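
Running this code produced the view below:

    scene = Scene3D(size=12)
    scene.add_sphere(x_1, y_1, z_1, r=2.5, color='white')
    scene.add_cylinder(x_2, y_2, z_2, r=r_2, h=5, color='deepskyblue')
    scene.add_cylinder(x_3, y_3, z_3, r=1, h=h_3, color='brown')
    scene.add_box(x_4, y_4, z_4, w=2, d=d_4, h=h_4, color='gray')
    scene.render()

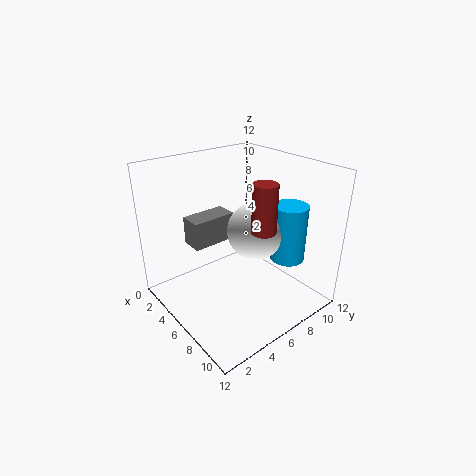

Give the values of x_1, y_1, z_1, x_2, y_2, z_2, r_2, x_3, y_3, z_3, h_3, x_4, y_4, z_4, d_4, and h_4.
x_1 = 6, y_1 = 8, z_1 = 6, x_2 = 8, y_2 = 10, z_2 = 3.5, r_2 = 1.5, x_3 = 8, y_3 = 7, z_3 = 7, h_3 = 4, x_4 = 1.5, y_4 = 3.5, z_4 = 4.5, d_4 = 4, h_4 = 2.5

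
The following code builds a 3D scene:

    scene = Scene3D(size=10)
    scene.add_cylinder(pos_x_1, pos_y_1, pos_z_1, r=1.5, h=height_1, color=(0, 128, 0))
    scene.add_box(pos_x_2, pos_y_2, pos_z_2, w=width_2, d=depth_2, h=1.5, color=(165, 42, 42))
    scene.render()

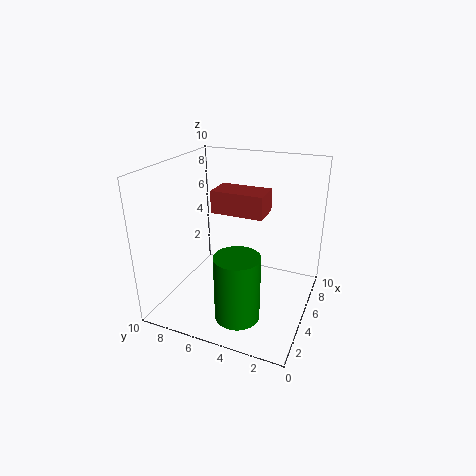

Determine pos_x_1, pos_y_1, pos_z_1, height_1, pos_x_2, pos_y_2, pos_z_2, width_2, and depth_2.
pos_x_1 = 2.5, pos_y_1 = 4, pos_z_1 = 0.5, height_1 = 4.5, pos_x_2 = 4, pos_y_2 = 3, pos_z_2 = 7, width_2 = 2, depth_2 = 3.5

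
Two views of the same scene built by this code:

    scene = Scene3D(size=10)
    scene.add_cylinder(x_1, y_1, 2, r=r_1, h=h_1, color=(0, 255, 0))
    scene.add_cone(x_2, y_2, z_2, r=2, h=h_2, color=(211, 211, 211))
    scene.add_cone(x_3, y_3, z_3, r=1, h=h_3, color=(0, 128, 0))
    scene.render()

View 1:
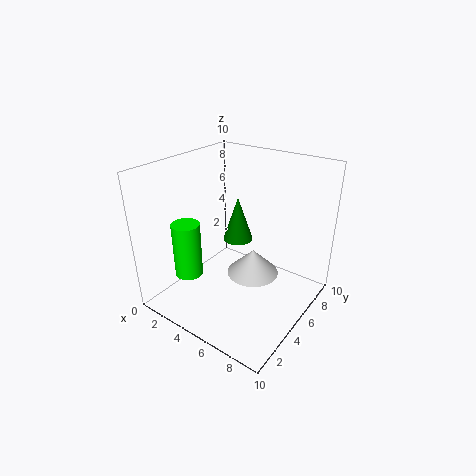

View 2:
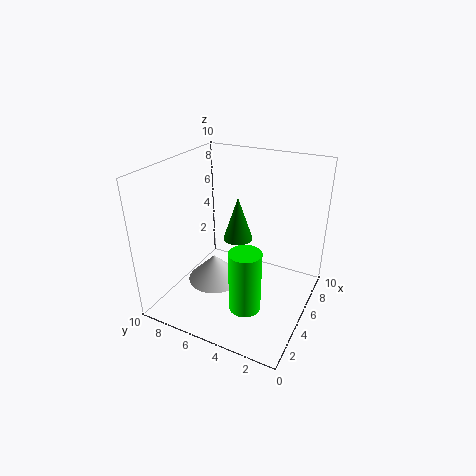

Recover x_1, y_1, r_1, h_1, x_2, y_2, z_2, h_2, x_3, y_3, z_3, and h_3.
x_1 = 2, y_1 = 3, r_1 = 1, h_1 = 4, x_2 = 5, y_2 = 7, z_2 = 1, h_2 = 2, x_3 = 5, y_3 = 5, z_3 = 5, h_3 = 3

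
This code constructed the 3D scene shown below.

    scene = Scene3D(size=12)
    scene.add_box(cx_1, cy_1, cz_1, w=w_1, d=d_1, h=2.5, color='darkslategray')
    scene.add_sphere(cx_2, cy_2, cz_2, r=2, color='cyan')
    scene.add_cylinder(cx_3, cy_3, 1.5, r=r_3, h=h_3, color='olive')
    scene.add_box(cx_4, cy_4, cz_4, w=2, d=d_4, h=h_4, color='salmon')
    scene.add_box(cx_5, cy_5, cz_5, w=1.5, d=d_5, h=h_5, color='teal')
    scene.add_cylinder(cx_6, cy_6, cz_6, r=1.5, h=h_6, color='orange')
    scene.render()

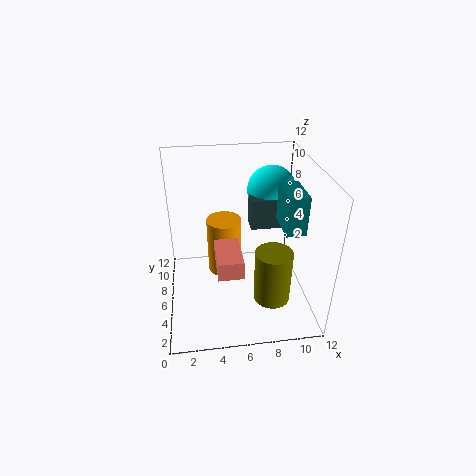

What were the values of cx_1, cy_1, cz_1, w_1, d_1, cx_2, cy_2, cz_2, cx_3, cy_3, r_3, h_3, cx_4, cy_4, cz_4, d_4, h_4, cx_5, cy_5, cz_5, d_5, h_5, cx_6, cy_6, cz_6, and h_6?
cx_1 = 7; cy_1 = 5.5; cz_1 = 7; w_1 = 2.5; d_1 = 1.5; cx_2 = 9; cy_2 = 7.5; cz_2 = 9.5; cx_3 = 8.5; cy_3 = 3.5; r_3 = 1.5; h_3 = 4.5; cx_4 = 4; cy_4 = 2.5; cz_4 = 4.5; d_4 = 3.5; h_4 = 1.5; cx_5 = 9; cy_5 = 2.5; cz_5 = 8; d_5 = 3; h_5 = 3; cx_6 = 5; cy_6 = 7.5; cz_6 = 2; h_6 = 5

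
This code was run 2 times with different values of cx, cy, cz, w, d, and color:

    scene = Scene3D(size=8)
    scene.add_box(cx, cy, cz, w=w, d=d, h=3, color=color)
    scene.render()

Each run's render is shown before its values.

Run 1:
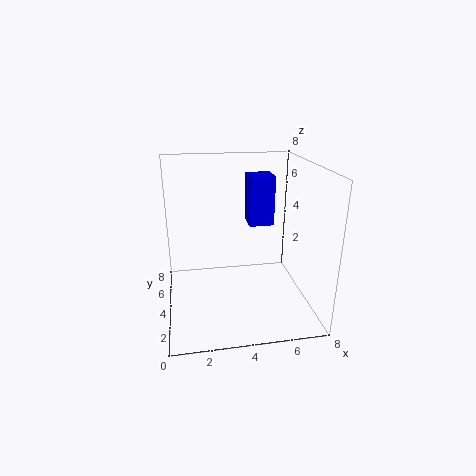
cx = 5, cy = 5.5, cz = 4, w = 1.5, d = 1.5, color = 'blue'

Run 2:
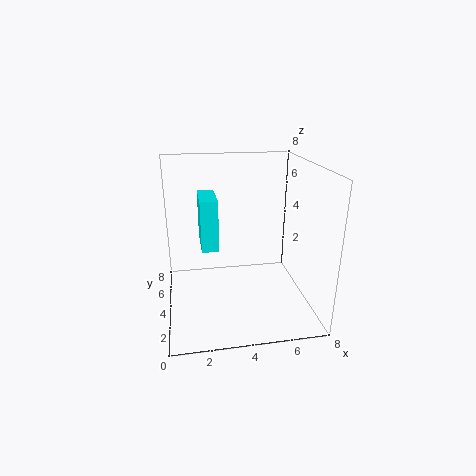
cx = 2, cy = 4.5, cz = 3, w = 1, d = 2.5, color = 'cyan'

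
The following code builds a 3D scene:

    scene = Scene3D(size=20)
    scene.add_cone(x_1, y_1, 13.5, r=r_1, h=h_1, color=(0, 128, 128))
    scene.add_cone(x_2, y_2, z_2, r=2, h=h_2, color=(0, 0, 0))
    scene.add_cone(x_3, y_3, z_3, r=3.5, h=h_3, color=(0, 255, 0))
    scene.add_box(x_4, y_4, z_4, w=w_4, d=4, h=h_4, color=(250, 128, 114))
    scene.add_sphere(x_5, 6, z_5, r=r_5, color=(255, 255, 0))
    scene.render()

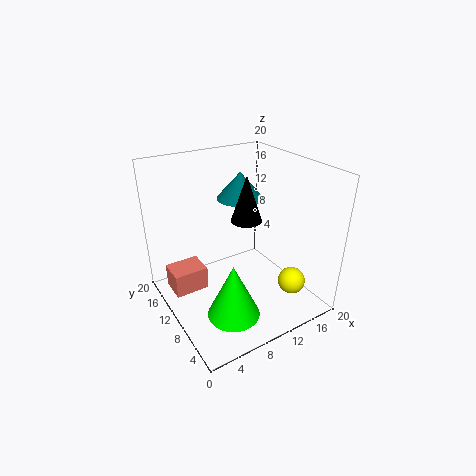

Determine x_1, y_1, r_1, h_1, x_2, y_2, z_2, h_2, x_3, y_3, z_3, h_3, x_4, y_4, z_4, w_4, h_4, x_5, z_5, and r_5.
x_1 = 13.5, y_1 = 15, r_1 = 3.5, h_1 = 4, x_2 = 10, y_2 = 8, z_2 = 13.5, h_2 = 6, x_3 = 6.5, y_3 = 5.5, z_3 = 1.5, h_3 = 7.5, x_4 = 1.5, y_4 = 13, z_4 = 1, w_4 = 5, h_4 = 3.5, x_5 = 17, z_5 = 2.5, r_5 = 2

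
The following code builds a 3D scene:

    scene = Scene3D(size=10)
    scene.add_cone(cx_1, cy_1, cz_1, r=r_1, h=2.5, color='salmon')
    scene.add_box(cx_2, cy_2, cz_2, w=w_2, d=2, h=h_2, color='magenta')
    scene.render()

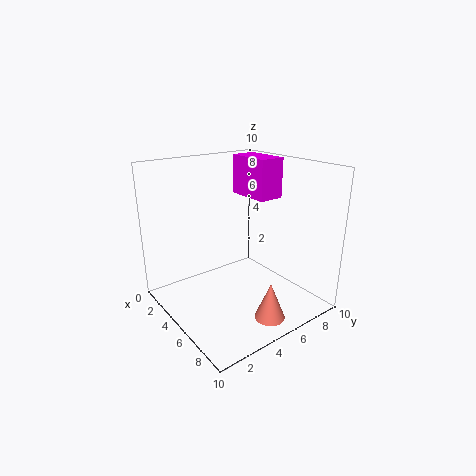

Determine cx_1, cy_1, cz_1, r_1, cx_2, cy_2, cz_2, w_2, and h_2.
cx_1 = 8.5
cy_1 = 5
cz_1 = 0.5
r_1 = 1
cx_2 = 1
cy_2 = 7.5
cz_2 = 7
w_2 = 3.5
h_2 = 3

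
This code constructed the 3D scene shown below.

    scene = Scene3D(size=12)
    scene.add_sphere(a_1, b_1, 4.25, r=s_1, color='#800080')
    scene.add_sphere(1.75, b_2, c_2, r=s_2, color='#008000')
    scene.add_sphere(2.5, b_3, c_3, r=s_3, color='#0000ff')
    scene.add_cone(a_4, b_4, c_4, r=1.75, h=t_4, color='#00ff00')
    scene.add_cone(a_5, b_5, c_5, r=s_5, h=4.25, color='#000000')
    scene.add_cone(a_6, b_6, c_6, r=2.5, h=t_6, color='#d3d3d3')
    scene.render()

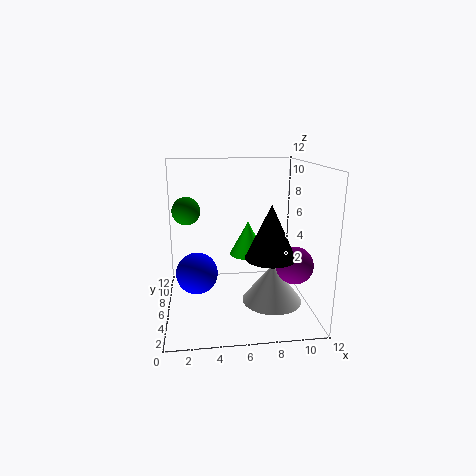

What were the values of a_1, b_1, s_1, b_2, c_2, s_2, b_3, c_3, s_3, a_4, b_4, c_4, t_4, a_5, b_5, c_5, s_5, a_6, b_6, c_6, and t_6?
a_1 = 10.25
b_1 = 3.75
s_1 = 1.5
b_2 = 8.75
c_2 = 7.75
s_2 = 1.25
b_3 = 6
c_3 = 3
s_3 = 1.75
a_4 = 7.5
b_4 = 10
c_4 = 3
t_4 = 3.25
a_5 = 8.25
b_5 = 3.75
c_5 = 5
s_5 = 2
a_6 = 8.75
b_6 = 4.75
c_6 = 0.75
t_6 = 3.25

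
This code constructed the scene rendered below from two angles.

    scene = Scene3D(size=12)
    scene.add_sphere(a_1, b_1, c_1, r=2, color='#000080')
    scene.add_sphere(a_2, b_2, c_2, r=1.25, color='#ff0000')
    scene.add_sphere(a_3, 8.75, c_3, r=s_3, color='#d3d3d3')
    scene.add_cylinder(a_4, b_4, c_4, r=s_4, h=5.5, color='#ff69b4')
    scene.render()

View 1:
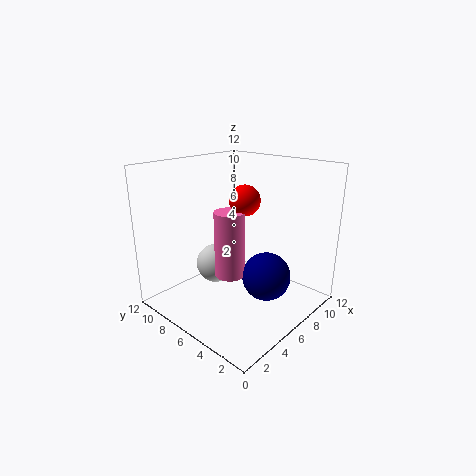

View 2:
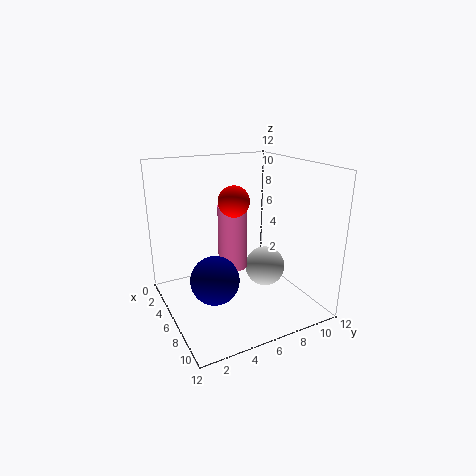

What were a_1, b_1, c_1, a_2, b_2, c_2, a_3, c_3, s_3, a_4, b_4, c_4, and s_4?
a_1 = 6.75; b_1 = 3.5; c_1 = 3; a_2 = 6.25; b_2 = 5.5; c_2 = 9.25; a_3 = 6; c_3 = 2.75; s_3 = 1.75; a_4 = 5; b_4 = 6; c_4 = 3; s_4 = 1.25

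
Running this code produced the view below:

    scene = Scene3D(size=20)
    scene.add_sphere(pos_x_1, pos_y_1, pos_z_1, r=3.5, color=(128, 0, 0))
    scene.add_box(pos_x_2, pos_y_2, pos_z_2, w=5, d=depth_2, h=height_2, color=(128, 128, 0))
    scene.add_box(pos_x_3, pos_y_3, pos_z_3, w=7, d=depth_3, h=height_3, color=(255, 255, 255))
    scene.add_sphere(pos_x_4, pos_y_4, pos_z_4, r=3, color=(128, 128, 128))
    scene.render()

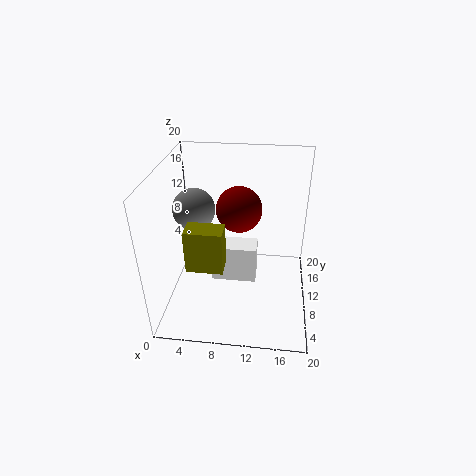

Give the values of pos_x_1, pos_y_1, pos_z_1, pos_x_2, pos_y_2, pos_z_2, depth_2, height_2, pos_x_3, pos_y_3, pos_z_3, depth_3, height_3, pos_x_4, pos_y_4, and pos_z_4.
pos_x_1 = 9.5; pos_y_1 = 15.5; pos_z_1 = 11.5; pos_x_2 = 3.5; pos_y_2 = 5.5; pos_z_2 = 7; depth_2 = 3; height_2 = 6; pos_x_3 = 5.5; pos_y_3 = 12; pos_z_3 = 0.5; depth_3 = 3.5; height_3 = 6; pos_x_4 = 3.5; pos_y_4 = 12; pos_z_4 = 13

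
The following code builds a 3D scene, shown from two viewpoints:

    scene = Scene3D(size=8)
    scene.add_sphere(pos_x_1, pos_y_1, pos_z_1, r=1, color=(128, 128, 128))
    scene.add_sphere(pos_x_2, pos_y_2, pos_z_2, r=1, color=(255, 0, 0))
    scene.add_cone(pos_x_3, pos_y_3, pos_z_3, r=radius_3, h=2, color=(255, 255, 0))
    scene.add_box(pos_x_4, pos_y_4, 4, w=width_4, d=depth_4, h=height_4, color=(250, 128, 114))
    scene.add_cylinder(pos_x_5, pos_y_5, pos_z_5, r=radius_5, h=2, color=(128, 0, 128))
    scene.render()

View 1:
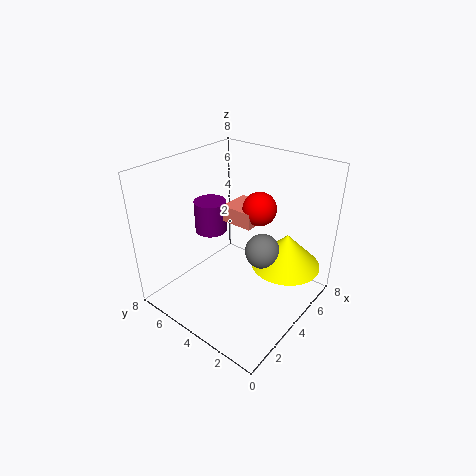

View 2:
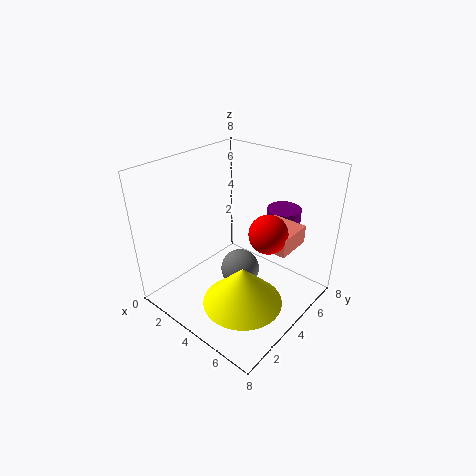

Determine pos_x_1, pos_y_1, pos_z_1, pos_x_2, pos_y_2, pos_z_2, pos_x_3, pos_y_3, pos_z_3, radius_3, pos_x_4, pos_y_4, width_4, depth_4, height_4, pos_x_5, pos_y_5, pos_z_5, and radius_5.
pos_x_1 = 5
pos_y_1 = 3
pos_z_1 = 3
pos_x_2 = 6
pos_y_2 = 4
pos_z_2 = 5
pos_x_3 = 6
pos_y_3 = 2
pos_z_3 = 2
radius_3 = 2
pos_x_4 = 5
pos_y_4 = 4
width_4 = 2
depth_4 = 2
height_4 = 1
pos_x_5 = 5
pos_y_5 = 7
pos_z_5 = 3
radius_5 = 1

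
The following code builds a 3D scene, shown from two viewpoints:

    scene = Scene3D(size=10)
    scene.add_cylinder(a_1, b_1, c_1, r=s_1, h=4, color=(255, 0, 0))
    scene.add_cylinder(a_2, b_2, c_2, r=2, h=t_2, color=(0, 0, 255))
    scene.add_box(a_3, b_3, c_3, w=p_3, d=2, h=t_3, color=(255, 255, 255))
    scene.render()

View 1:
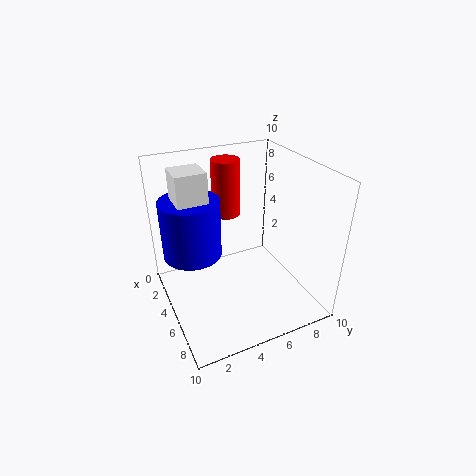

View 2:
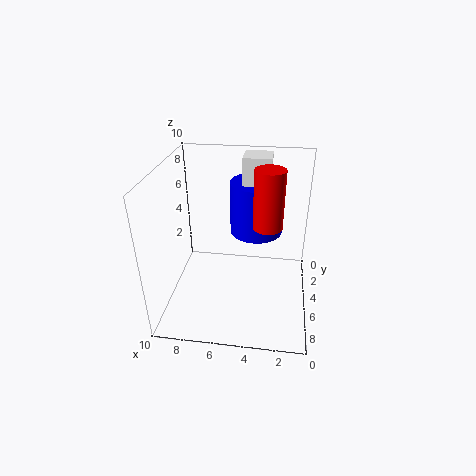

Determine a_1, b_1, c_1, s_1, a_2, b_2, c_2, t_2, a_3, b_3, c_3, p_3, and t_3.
a_1 = 3; b_1 = 5; c_1 = 6; s_1 = 1; a_2 = 4; b_2 = 2; c_2 = 4; t_2 = 4; a_3 = 3; b_3 = 1; c_3 = 6; p_3 = 2; t_3 = 4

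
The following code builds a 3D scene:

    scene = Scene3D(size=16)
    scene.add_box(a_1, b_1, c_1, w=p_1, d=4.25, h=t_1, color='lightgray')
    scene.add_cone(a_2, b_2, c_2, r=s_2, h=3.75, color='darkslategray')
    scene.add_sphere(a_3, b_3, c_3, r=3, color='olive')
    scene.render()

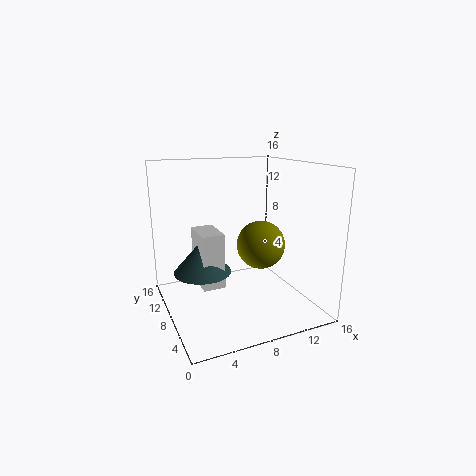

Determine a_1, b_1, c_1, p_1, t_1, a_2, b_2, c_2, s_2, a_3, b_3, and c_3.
a_1 = 3.75
b_1 = 7.5
c_1 = 2.5
p_1 = 2.5
t_1 = 6.25
a_2 = 4.25
b_2 = 9.5
c_2 = 4
s_2 = 3.25
a_3 = 12.25
b_3 = 10.5
c_3 = 5.75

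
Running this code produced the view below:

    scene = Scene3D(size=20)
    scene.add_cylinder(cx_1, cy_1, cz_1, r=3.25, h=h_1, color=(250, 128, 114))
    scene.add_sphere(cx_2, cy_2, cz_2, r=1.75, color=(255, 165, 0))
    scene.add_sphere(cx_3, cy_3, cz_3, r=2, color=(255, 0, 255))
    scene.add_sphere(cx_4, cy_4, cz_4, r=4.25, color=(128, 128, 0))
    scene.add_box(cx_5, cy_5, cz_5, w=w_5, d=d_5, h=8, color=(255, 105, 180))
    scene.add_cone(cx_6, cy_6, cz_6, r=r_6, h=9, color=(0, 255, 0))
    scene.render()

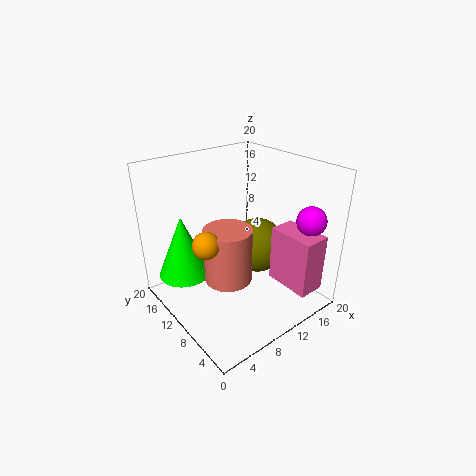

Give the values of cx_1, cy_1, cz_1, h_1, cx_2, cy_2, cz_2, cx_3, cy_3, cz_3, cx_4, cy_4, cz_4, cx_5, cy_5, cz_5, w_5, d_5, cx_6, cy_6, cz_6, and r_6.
cx_1 = 7.5, cy_1 = 9, cz_1 = 5, h_1 = 7.5, cx_2 = 4, cy_2 = 8.75, cz_2 = 11.5, cx_3 = 17, cy_3 = 3.25, cz_3 = 13, cx_4 = 15.5, cy_4 = 12, cz_4 = 6, cx_5 = 13.75, cy_5 = 0.75, cz_5 = 3.5, w_5 = 3.75, d_5 = 6.5, cx_6 = 4.25, cy_6 = 15.5, cz_6 = 3.75, r_6 = 3.75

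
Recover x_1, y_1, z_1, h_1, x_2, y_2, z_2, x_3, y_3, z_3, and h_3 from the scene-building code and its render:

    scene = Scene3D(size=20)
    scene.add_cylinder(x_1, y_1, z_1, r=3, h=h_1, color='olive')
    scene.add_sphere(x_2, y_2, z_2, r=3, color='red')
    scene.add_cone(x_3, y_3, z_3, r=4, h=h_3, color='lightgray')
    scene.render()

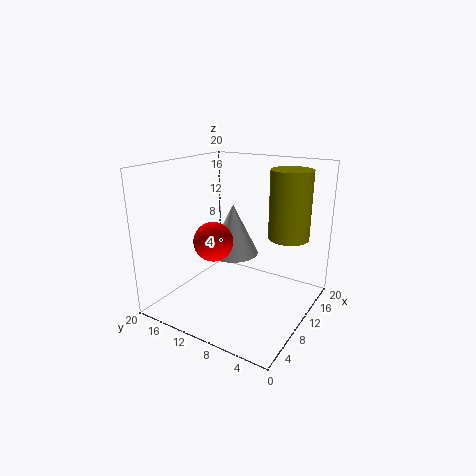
x_1 = 16
y_1 = 5
z_1 = 9
h_1 = 10
x_2 = 11
y_2 = 15
z_2 = 8
x_3 = 15
y_3 = 14
z_3 = 5
h_3 = 8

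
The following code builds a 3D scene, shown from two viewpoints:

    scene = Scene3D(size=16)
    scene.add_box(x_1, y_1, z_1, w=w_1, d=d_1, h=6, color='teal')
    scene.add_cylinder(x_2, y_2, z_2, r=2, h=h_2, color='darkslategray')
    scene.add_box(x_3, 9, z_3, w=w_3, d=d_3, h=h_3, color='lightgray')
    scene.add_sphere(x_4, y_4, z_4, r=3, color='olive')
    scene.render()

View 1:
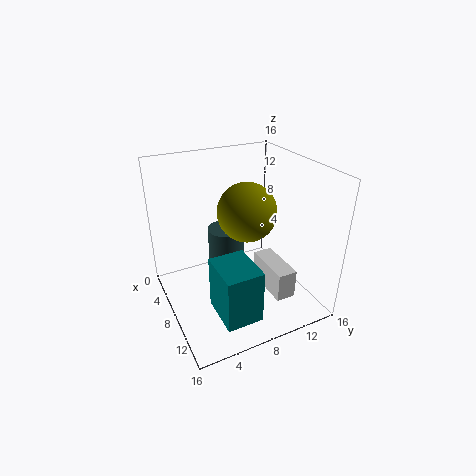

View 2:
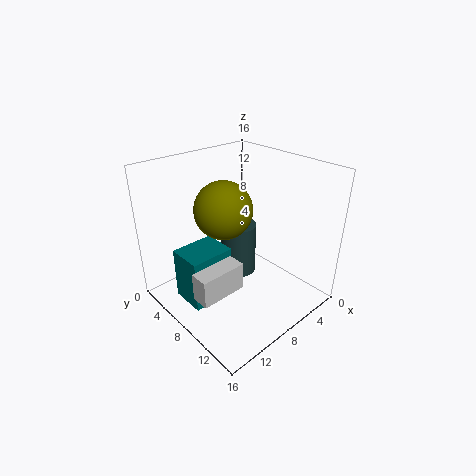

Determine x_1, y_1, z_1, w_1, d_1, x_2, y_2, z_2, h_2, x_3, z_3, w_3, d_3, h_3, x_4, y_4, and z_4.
x_1 = 9
y_1 = 4
z_1 = 1
w_1 = 5
d_1 = 4
x_2 = 7
y_2 = 7
z_2 = 3
h_2 = 6
x_3 = 10
z_3 = 4
w_3 = 5
d_3 = 2
h_3 = 3
x_4 = 10
y_4 = 8
z_4 = 12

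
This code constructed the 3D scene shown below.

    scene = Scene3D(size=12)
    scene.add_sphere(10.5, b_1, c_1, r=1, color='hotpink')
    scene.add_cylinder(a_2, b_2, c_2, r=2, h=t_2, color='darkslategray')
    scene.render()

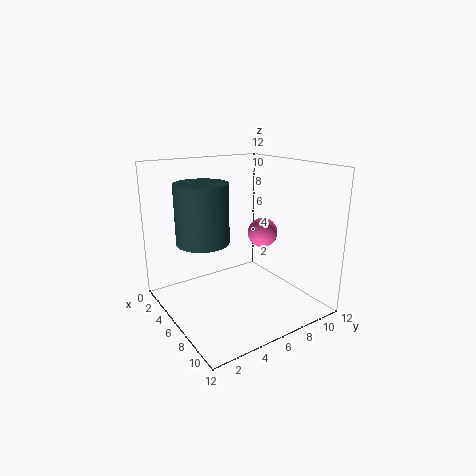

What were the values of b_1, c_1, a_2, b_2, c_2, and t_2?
b_1 = 5, c_1 = 8, a_2 = 6.5, b_2 = 2.5, c_2 = 6.5, t_2 = 4.5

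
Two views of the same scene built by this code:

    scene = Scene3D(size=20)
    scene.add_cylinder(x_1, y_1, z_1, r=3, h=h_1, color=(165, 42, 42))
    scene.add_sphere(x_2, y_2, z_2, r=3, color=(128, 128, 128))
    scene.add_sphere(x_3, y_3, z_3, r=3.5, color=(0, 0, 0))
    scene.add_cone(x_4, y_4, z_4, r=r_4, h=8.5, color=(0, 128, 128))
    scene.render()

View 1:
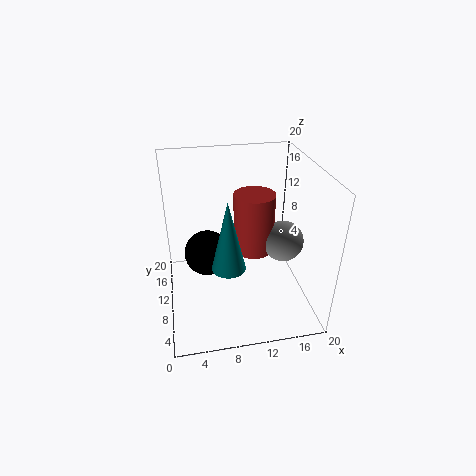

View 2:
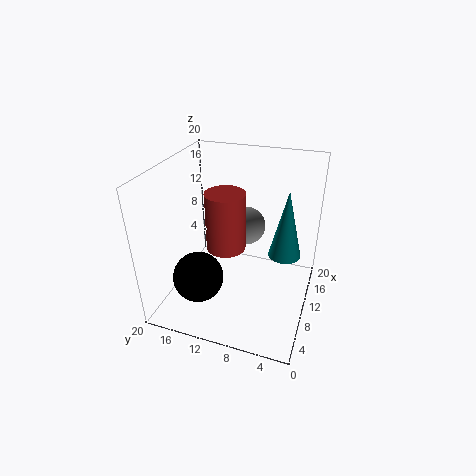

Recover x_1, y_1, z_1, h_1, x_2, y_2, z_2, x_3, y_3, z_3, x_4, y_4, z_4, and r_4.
x_1 = 13; y_1 = 13; z_1 = 6; h_1 = 9; x_2 = 17; y_2 = 11; z_2 = 8; x_3 = 6; y_3 = 14.5; z_3 = 5; x_4 = 7.5; y_4 = 3; z_4 = 10.5; r_4 = 2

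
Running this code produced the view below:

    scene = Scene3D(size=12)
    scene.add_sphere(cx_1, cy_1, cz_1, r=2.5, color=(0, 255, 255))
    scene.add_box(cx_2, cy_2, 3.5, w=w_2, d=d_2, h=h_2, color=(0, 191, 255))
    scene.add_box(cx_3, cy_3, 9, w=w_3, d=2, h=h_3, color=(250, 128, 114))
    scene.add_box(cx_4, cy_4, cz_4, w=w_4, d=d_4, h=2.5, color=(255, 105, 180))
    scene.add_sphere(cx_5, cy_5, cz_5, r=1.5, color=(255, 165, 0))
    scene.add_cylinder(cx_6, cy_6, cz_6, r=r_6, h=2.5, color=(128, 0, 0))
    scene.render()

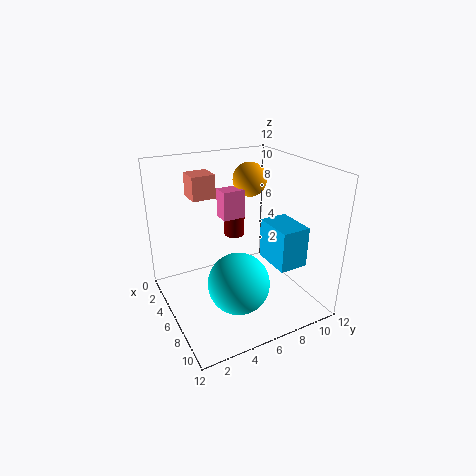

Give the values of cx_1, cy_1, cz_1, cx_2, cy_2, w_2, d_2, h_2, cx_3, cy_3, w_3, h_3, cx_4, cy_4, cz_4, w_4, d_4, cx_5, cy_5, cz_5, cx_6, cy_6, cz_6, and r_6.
cx_1 = 8; cy_1 = 5; cz_1 = 3; cx_2 = 5.5; cy_2 = 8.5; w_2 = 3.5; d_2 = 2.5; h_2 = 3.5; cx_3 = 2; cy_3 = 3; w_3 = 2; h_3 = 2; cx_4 = 3; cy_4 = 5.5; cz_4 = 7; w_4 = 1.5; d_4 = 2; cx_5 = 3.5; cy_5 = 8.5; cz_5 = 10; cx_6 = 1.5; cy_6 = 8; cz_6 = 4; r_6 = 1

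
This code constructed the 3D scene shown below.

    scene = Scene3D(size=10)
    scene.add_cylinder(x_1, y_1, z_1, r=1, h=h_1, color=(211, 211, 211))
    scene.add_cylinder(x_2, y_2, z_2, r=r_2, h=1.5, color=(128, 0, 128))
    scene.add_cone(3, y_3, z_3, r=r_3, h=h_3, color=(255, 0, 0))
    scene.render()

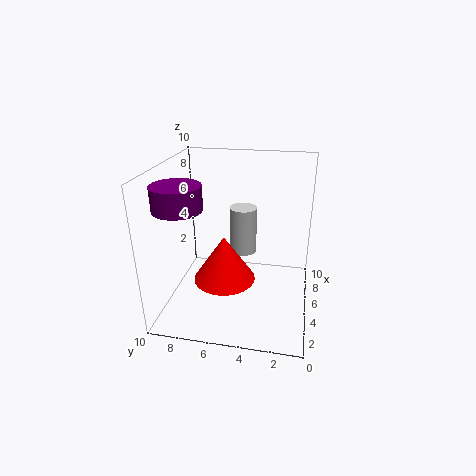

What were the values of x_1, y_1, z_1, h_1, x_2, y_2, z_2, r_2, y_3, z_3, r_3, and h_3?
x_1 = 7; y_1 = 5; z_1 = 3; h_1 = 3.5; x_2 = 2; y_2 = 8; z_2 = 8; r_2 = 1.5; y_3 = 5.5; z_3 = 3; r_3 = 2; h_3 = 3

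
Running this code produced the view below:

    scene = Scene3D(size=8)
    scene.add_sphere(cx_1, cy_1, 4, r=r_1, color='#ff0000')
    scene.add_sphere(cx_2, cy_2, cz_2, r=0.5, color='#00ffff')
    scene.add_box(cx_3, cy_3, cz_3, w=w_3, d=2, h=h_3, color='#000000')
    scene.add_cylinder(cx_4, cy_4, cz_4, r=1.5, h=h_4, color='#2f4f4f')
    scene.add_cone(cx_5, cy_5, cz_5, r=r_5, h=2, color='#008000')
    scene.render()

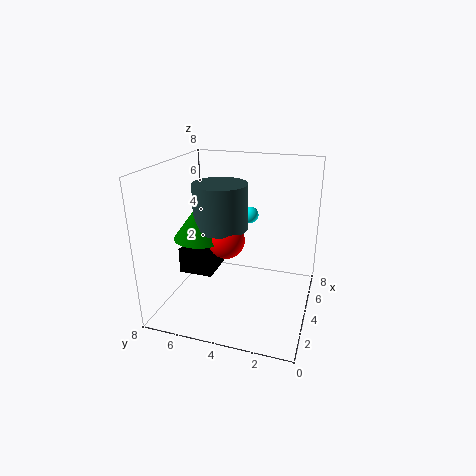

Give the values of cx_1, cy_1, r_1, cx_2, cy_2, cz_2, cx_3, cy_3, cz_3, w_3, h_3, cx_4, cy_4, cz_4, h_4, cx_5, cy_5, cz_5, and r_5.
cx_1 = 3.5; cy_1 = 4.5; r_1 = 1; cx_2 = 6.5; cy_2 = 4; cz_2 = 4.5; cx_3 = 3.5; cy_3 = 5.5; cz_3 = 1.5; w_3 = 2.5; h_3 = 1.5; cx_4 = 4; cy_4 = 5; cz_4 = 4.5; h_4 = 2.5; cx_5 = 3.5; cy_5 = 6; cz_5 = 4; r_5 = 1.5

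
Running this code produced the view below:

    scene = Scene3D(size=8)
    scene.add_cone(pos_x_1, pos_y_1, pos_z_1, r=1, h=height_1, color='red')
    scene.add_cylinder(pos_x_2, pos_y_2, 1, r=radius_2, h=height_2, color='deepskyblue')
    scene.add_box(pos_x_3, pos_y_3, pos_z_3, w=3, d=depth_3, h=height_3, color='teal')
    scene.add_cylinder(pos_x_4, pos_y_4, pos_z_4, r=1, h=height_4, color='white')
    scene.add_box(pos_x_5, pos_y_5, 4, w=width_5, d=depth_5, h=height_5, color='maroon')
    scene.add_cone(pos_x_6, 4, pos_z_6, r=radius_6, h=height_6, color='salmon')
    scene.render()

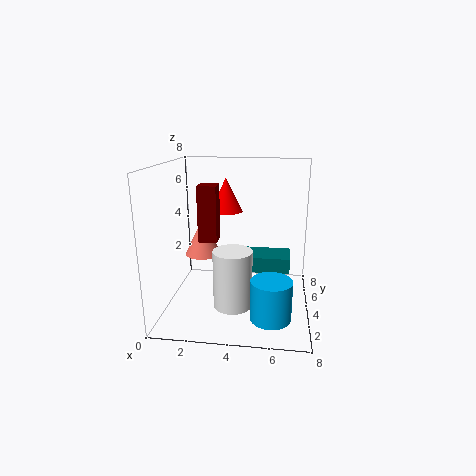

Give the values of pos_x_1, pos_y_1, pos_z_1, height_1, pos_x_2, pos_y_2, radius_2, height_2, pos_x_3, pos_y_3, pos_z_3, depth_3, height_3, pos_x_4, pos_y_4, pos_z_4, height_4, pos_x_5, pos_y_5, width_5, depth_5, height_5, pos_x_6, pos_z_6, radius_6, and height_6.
pos_x_1 = 3, pos_y_1 = 6, pos_z_1 = 5, height_1 = 2, pos_x_2 = 6, pos_y_2 = 1, radius_2 = 1, height_2 = 2, pos_x_3 = 4, pos_y_3 = 6, pos_z_3 = 1, depth_3 = 2, height_3 = 1, pos_x_4 = 4, pos_y_4 = 2, pos_z_4 = 1, height_4 = 3, pos_x_5 = 2, pos_y_5 = 3, width_5 = 1, depth_5 = 1, height_5 = 3, pos_x_6 = 2, pos_z_6 = 3, radius_6 = 1, height_6 = 2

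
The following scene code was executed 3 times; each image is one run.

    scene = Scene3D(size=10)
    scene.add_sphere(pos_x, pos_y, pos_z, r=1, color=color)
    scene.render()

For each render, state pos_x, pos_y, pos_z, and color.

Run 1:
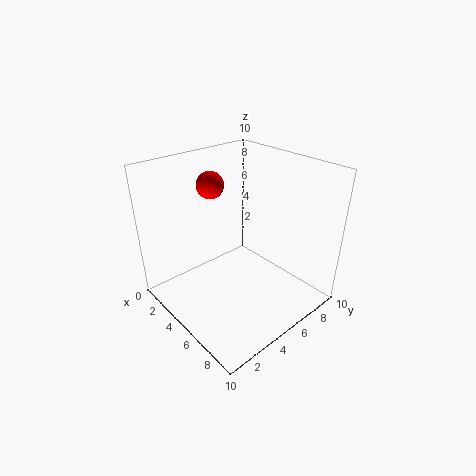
pos_x = 2; pos_y = 5; pos_z = 8; color = 'red'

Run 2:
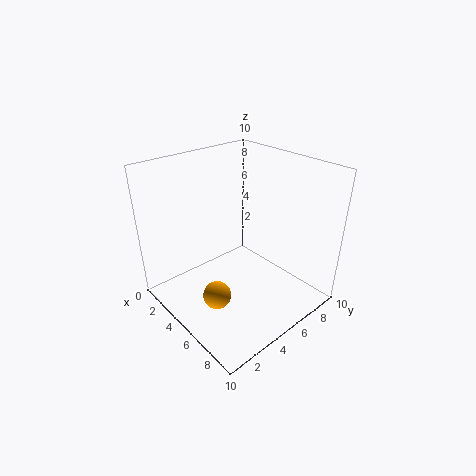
pos_x = 5; pos_y = 3; pos_z = 1; color = 'orange'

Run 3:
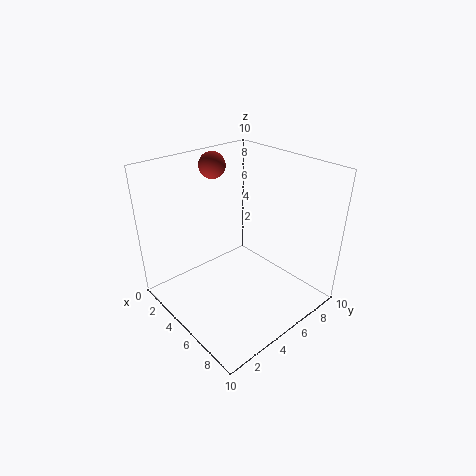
pos_x = 1; pos_y = 6; pos_z = 9; color = 'brown'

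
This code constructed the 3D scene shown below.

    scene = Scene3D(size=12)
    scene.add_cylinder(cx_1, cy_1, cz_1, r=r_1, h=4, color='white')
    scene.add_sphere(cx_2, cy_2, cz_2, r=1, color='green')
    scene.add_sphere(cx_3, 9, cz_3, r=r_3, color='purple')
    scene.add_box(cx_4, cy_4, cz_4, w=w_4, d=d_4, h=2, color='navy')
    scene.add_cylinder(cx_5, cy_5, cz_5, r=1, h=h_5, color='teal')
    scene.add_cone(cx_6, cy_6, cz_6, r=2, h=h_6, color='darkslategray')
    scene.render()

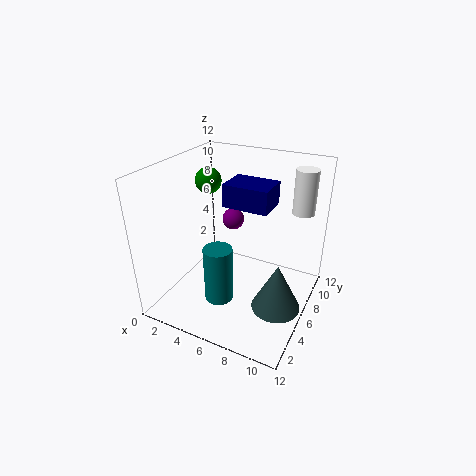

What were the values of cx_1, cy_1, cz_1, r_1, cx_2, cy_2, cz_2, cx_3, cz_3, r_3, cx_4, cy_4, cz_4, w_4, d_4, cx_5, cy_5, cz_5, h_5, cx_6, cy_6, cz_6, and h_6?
cx_1 = 10
cy_1 = 11
cz_1 = 7
r_1 = 1
cx_2 = 4
cy_2 = 5
cz_2 = 11
cx_3 = 4
cz_3 = 6
r_3 = 1
cx_4 = 4
cy_4 = 7
cz_4 = 8
w_4 = 4
d_4 = 3
cx_5 = 7
cy_5 = 1
cz_5 = 4
h_5 = 4
cx_6 = 10
cy_6 = 5
cz_6 = 1
h_6 = 4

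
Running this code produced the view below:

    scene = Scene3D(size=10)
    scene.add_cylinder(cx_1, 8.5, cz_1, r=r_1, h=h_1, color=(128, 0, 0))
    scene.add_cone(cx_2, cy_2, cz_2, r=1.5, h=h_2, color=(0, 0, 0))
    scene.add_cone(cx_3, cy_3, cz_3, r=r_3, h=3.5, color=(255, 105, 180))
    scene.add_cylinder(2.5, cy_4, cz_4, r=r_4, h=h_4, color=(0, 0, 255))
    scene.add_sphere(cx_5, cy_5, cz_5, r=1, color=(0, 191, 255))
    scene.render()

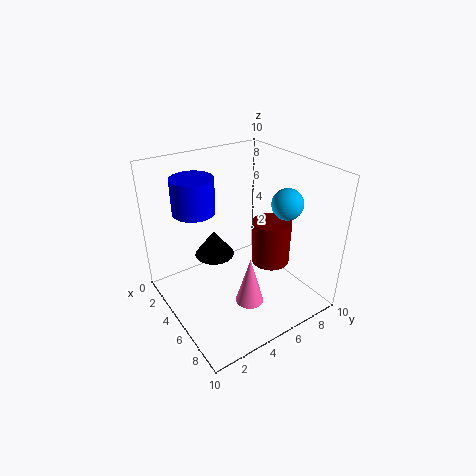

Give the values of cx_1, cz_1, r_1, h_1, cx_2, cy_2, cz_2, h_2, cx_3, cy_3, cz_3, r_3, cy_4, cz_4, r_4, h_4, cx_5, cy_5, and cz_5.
cx_1 = 4.5, cz_1 = 1.5, r_1 = 1.5, h_1 = 3.5, cx_2 = 2.5, cy_2 = 4.5, cz_2 = 2.5, h_2 = 2, cx_3 = 6.5, cy_3 = 5, cz_3 = 0.5, r_3 = 1, cy_4 = 3, cz_4 = 6.5, r_4 = 1.5, h_4 = 2.5, cx_5 = 7.5, cy_5 = 7, cz_5 = 8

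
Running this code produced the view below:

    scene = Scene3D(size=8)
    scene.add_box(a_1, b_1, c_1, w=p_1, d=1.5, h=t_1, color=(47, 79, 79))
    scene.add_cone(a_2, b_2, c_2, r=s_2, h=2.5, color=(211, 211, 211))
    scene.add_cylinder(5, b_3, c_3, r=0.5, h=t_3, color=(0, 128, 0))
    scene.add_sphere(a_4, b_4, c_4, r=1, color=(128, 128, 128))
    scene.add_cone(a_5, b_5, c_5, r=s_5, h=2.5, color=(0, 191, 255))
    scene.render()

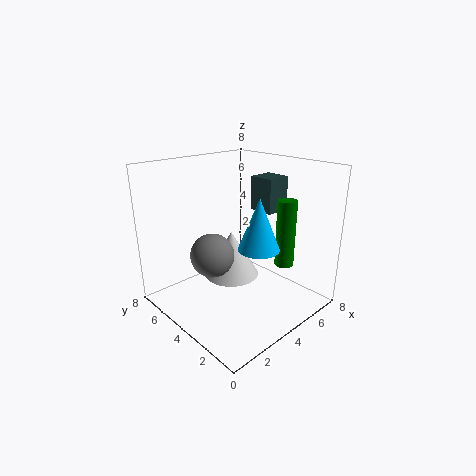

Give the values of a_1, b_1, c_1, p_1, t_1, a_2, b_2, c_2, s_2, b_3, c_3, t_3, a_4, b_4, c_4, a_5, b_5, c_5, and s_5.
a_1 = 6
b_1 = 3.5
c_1 = 5
p_1 = 1.5
t_1 = 2
a_2 = 3.5
b_2 = 4
c_2 = 2
s_2 = 1.5
b_3 = 1.5
c_3 = 3
t_3 = 3.5
a_4 = 1
b_4 = 2.5
c_4 = 4.5
a_5 = 3
b_5 = 1.5
c_5 = 4.5
s_5 = 1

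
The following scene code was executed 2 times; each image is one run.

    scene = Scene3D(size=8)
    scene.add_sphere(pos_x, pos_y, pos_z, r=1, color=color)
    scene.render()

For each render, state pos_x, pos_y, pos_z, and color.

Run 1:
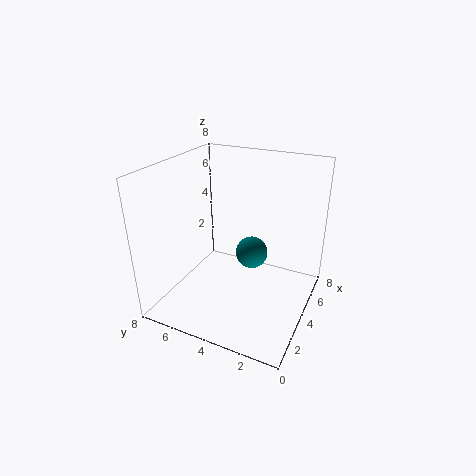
pos_x = 6; pos_y = 4; pos_z = 2; color = 'teal'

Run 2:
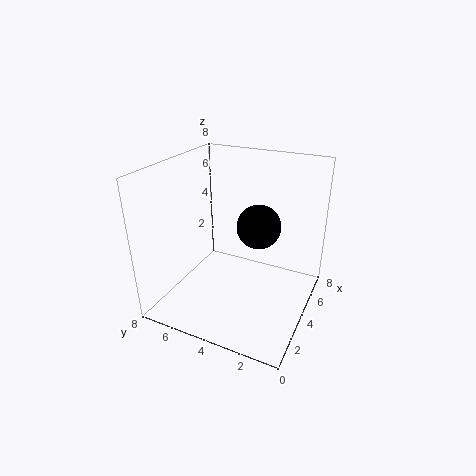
pos_x = 2; pos_y = 2; pos_z = 6; color = 'black'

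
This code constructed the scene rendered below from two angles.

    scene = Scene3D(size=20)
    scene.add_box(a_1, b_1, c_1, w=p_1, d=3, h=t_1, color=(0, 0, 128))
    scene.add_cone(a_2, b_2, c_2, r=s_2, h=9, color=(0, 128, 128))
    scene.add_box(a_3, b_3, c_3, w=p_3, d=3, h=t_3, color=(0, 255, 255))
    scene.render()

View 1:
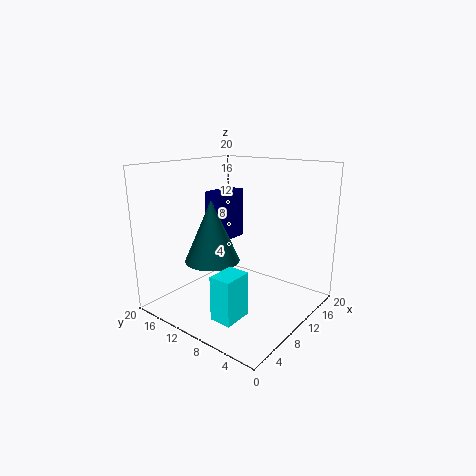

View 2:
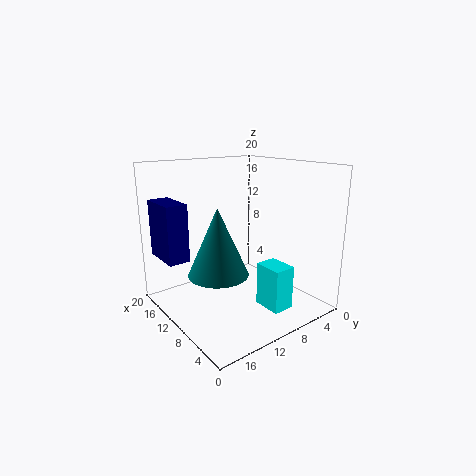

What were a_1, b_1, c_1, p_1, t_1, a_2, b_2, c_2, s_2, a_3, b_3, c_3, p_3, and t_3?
a_1 = 13
b_1 = 16
c_1 = 7
p_1 = 6
t_1 = 8
a_2 = 9
b_2 = 14
c_2 = 6
s_2 = 4
a_3 = 3
b_3 = 6
c_3 = 1
p_3 = 4
t_3 = 6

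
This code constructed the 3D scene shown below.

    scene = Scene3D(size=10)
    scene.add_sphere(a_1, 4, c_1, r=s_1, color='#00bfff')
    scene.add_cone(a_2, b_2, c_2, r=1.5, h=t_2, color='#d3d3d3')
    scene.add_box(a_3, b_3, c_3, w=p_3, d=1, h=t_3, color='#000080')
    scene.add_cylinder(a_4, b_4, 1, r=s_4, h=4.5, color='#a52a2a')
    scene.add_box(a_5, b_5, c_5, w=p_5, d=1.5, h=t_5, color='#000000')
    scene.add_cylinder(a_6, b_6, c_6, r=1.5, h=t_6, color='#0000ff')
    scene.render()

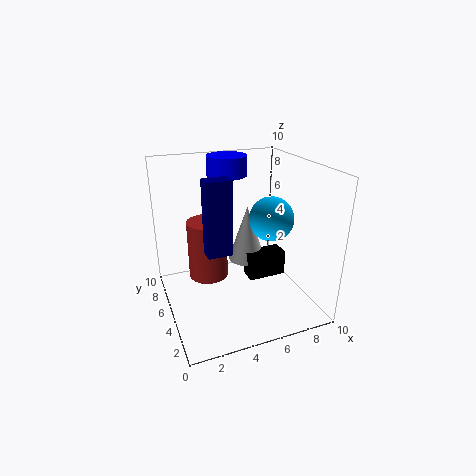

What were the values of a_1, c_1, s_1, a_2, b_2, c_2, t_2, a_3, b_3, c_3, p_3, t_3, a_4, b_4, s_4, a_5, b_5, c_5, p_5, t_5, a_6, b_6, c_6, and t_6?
a_1 = 7
c_1 = 6.5
s_1 = 1.5
a_2 = 7
b_2 = 8
c_2 = 1.5
t_2 = 4.5
a_3 = 2
b_3 = 2
c_3 = 5.5
p_3 = 1.5
t_3 = 4.5
a_4 = 3.5
b_4 = 7.5
s_4 = 1.5
a_5 = 6.5
b_5 = 6
c_5 = 0.5
p_5 = 3
t_5 = 2
a_6 = 5.5
b_6 = 8.5
c_6 = 8.5
t_6 = 1.5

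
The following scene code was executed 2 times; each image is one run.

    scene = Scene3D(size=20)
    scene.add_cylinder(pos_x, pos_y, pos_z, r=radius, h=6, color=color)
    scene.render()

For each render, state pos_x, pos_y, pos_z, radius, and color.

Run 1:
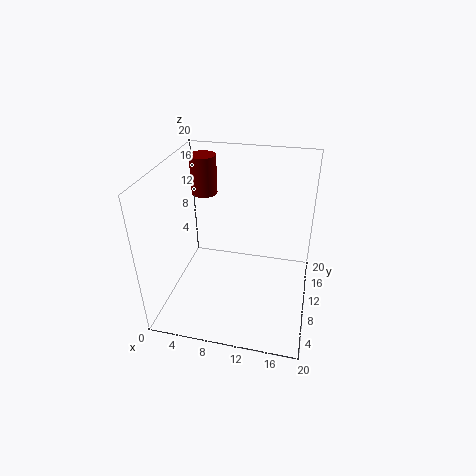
pos_x = 3, pos_y = 17, pos_z = 13, radius = 2, color = 'maroon'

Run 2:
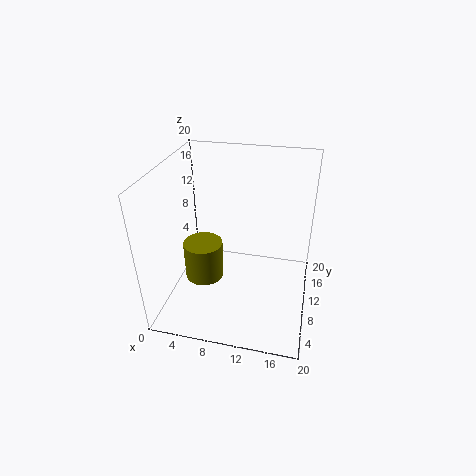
pos_x = 4, pos_y = 12, pos_z = 1, radius = 3, color = 'olive'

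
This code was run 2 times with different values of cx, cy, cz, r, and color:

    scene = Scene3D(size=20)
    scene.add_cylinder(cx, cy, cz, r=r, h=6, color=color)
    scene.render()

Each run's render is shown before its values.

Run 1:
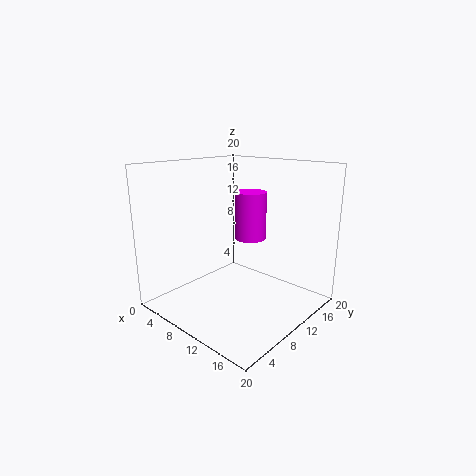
cx = 13
cy = 9
cz = 11
r = 2
color = 'magenta'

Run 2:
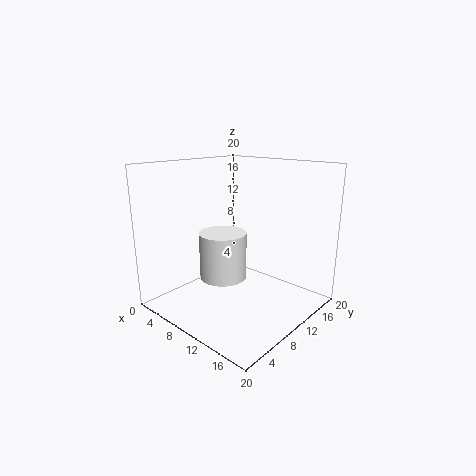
cx = 11
cy = 6
cz = 6
r = 3
color = 'white'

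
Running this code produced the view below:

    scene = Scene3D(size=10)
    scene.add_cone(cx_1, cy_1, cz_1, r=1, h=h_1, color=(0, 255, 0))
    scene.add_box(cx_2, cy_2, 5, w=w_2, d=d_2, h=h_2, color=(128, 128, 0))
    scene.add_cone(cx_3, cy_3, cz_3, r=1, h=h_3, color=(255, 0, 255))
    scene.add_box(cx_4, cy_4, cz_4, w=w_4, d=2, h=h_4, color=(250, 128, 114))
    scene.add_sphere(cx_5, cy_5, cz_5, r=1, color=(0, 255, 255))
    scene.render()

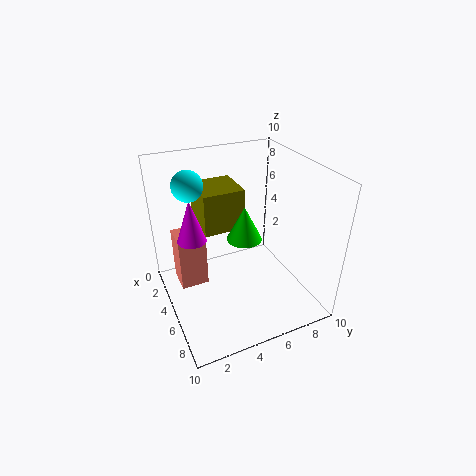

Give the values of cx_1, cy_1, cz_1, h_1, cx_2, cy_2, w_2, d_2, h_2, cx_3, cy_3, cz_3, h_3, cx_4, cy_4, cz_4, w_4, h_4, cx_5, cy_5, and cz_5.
cx_1 = 8, cy_1 = 4, cz_1 = 7, h_1 = 2, cx_2 = 1, cy_2 = 3, w_2 = 3, d_2 = 3, h_2 = 3, cx_3 = 4, cy_3 = 2, cz_3 = 5, h_3 = 3, cx_4 = 2, cy_4 = 1, cz_4 = 1, w_4 = 2, h_4 = 4, cx_5 = 4, cy_5 = 2, cz_5 = 9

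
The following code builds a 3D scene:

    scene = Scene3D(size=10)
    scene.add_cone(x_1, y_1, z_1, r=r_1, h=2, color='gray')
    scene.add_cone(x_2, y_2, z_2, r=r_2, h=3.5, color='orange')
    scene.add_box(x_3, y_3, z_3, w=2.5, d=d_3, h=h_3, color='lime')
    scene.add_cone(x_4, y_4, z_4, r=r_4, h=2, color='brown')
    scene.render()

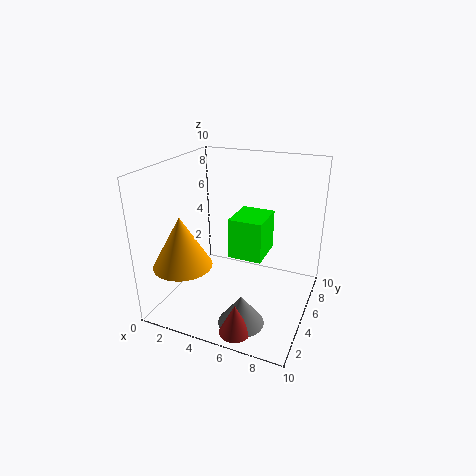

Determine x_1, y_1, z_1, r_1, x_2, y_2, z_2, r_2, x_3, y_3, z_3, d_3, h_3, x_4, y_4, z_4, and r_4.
x_1 = 6.5
y_1 = 2
z_1 = 0.5
r_1 = 1.5
x_2 = 2
y_2 = 2.5
z_2 = 3.5
r_2 = 2
x_3 = 4
y_3 = 5.5
z_3 = 3
d_3 = 3
h_3 = 3
x_4 = 6.5
y_4 = 1
z_4 = 0.5
r_4 = 1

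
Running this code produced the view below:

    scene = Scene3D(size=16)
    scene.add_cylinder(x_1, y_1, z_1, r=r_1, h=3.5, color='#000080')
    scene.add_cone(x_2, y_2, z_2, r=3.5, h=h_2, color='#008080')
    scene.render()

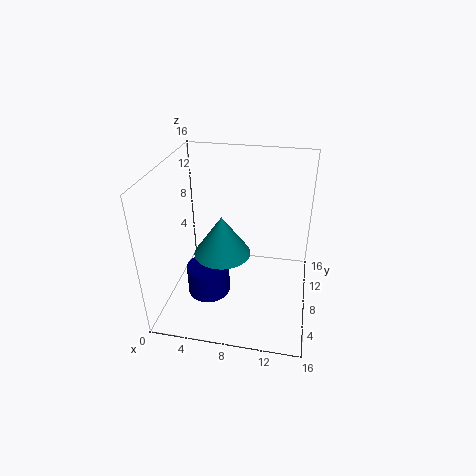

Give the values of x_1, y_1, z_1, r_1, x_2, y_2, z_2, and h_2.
x_1 = 4.5; y_1 = 7.5; z_1 = 0.5; r_1 = 2.5; x_2 = 5.5; y_2 = 10.5; z_2 = 4; h_2 = 5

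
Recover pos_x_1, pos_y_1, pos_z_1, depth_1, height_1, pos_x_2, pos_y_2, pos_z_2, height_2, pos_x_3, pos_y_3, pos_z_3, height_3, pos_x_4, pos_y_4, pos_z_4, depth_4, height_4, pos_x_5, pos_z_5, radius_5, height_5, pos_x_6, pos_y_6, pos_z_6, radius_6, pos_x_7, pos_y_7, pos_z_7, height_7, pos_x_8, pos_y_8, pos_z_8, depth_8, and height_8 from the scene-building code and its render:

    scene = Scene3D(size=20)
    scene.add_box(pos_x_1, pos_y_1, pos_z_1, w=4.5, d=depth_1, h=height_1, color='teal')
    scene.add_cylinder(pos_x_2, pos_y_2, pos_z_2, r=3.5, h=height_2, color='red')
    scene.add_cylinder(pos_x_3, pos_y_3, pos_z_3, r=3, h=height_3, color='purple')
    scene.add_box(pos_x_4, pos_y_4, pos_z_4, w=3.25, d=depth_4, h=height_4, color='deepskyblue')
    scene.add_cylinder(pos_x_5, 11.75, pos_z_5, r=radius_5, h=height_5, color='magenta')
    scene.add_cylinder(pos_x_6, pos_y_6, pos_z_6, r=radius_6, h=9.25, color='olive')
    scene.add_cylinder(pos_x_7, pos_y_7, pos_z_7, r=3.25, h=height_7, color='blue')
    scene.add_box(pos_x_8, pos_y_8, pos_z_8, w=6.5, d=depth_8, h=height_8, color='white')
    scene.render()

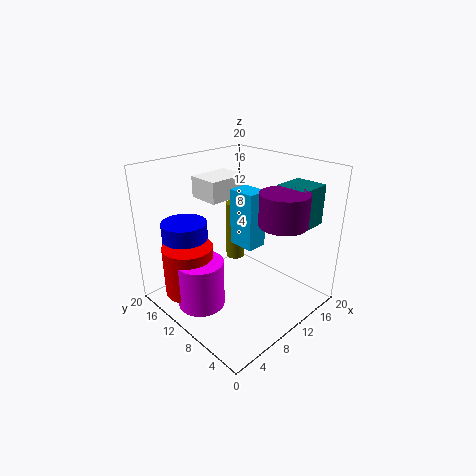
pos_x_1 = 12.5, pos_y_1 = 1.5, pos_z_1 = 12.75, depth_1 = 4.25, height_1 = 5.25, pos_x_2 = 4.25, pos_y_2 = 14, pos_z_2 = 2.25, height_2 = 7, pos_x_3 = 10.75, pos_y_3 = 3, pos_z_3 = 14, height_3 = 4, pos_x_4 = 13, pos_y_4 = 10.5, pos_z_4 = 6.5, depth_4 = 4.25, height_4 = 8.75, pos_x_5 = 4.5, pos_z_5 = 1, radius_5 = 3.25, height_5 = 6.75, pos_x_6 = 14.75, pos_y_6 = 15.5, pos_z_6 = 3.25, radius_6 = 1.5, pos_x_7 = 5.5, pos_y_7 = 16.25, pos_z_7 = 2.75, height_7 = 9, pos_x_8 = 10, pos_y_8 = 15, pos_z_8 = 13.5, depth_8 = 5, height_8 = 3.25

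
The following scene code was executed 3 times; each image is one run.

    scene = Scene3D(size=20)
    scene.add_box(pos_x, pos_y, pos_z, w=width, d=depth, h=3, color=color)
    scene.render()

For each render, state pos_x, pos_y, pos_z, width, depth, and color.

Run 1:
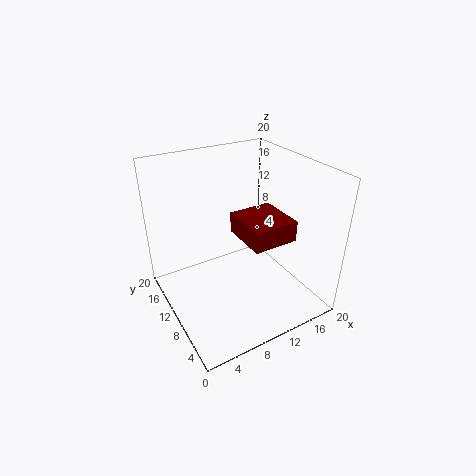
pos_x = 10.5; pos_y = 6; pos_z = 9.5; width = 6.5; depth = 7; color = 'maroon'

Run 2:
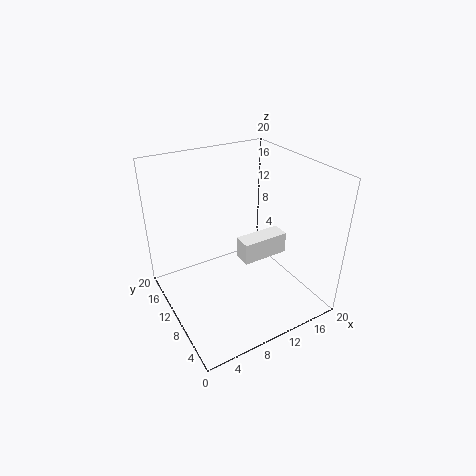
pos_x = 9.5; pos_y = 7; pos_z = 7.5; width = 6.5; depth = 2.5; color = 'white'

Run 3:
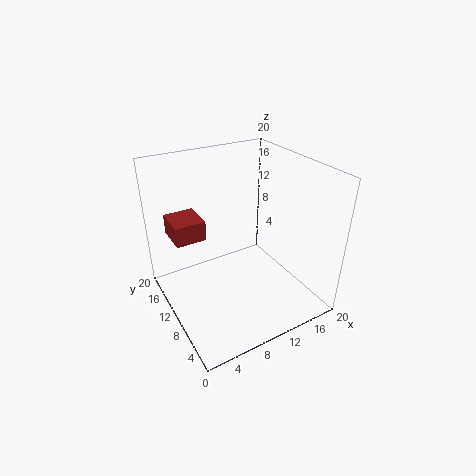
pos_x = 2.5; pos_y = 14; pos_z = 8.5; width = 4.5; depth = 5; color = 'brown'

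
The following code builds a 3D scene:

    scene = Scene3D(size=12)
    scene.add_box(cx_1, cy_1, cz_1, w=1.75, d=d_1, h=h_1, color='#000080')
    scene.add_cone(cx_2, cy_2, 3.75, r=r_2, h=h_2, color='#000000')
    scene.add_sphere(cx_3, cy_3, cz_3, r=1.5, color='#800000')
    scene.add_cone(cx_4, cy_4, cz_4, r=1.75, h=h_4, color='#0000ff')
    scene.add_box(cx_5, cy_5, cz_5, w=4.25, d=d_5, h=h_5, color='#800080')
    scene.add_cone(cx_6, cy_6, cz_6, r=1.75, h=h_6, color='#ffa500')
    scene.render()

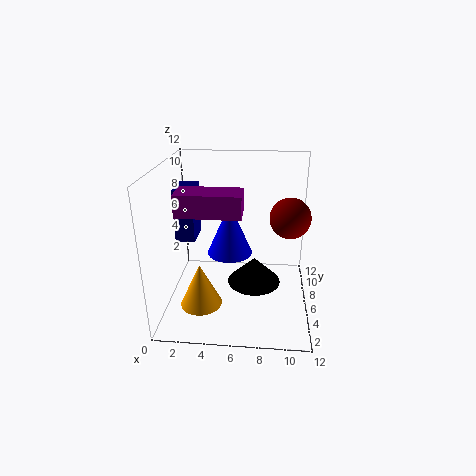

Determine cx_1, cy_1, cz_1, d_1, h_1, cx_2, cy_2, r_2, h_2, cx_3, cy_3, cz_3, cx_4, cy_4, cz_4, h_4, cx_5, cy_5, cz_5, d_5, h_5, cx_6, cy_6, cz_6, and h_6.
cx_1 = 0.25
cy_1 = 7.25
cz_1 = 4.75
d_1 = 3
h_1 = 4.75
cx_2 = 7.5
cy_2 = 3.25
r_2 = 2
h_2 = 2
cx_3 = 10
cy_3 = 4
cz_3 = 8.75
cx_4 = 5.5
cy_4 = 4.5
cz_4 = 5.5
h_4 = 4
cx_5 = 2.5
cy_5 = 0.25
cz_5 = 10
d_5 = 2
h_5 = 1.5
cx_6 = 3
cy_6 = 4.25
cz_6 = 0.5
h_6 = 3.75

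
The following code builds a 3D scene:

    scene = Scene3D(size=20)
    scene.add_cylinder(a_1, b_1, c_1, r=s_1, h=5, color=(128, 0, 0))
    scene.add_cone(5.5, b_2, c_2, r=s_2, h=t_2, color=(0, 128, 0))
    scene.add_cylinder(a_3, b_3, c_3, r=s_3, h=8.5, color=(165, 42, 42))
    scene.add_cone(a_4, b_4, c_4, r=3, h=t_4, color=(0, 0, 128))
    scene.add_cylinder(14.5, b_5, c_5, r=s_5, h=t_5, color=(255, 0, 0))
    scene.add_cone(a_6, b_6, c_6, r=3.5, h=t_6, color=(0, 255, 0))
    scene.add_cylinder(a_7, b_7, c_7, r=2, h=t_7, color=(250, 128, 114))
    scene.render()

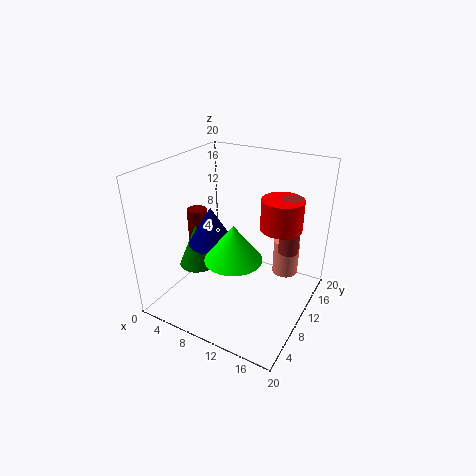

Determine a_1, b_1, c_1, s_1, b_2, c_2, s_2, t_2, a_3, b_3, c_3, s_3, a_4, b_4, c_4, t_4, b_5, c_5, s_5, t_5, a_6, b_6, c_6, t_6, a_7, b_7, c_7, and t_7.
a_1 = 2; b_1 = 11.5; c_1 = 7; s_1 = 1.5; b_2 = 6.5; c_2 = 6.5; s_2 = 2.5; t_2 = 6; a_3 = 15.5; b_3 = 15.5; c_3 = 6.5; s_3 = 1.5; a_4 = 8; b_4 = 6.5; c_4 = 10.5; t_4 = 5; b_5 = 14.5; c_5 = 10.5; s_5 = 3; t_5 = 4.5; a_6 = 12.5; b_6 = 4.5; c_6 = 10.5; t_6 = 4.5; a_7 = 14.5; b_7 = 17.5; c_7 = 1.5; t_7 = 5.5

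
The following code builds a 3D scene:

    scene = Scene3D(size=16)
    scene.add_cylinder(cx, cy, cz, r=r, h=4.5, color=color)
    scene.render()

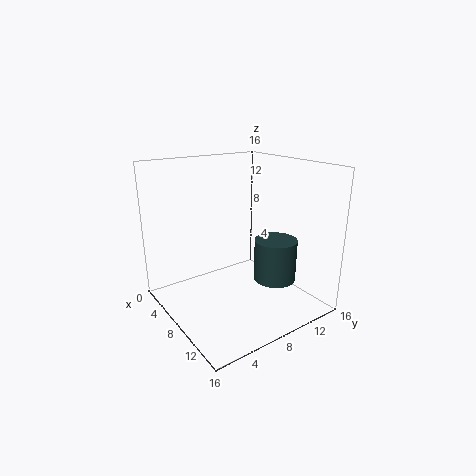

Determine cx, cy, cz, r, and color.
cx = 11.75; cy = 10.25; cz = 4; r = 2.25; color = 'darkslategray'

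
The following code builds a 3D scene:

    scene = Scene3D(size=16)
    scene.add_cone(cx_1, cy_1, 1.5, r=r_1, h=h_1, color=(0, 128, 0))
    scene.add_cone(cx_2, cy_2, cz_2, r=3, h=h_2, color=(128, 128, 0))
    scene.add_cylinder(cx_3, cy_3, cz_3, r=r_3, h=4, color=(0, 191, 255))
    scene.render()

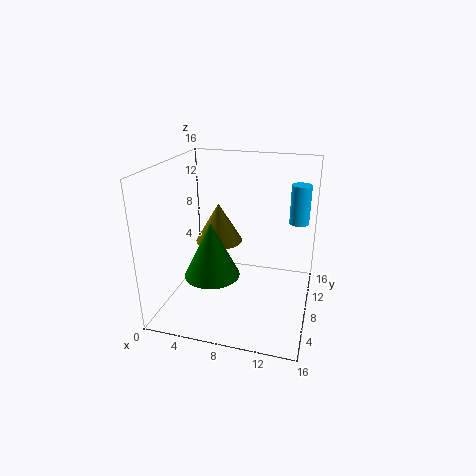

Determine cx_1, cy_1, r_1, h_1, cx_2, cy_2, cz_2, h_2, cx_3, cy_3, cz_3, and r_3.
cx_1 = 4; cy_1 = 10; r_1 = 3.5; h_1 = 7; cx_2 = 4; cy_2 = 13; cz_2 = 5; h_2 = 5; cx_3 = 14.5; cy_3 = 8; cz_3 = 10.5; r_3 = 1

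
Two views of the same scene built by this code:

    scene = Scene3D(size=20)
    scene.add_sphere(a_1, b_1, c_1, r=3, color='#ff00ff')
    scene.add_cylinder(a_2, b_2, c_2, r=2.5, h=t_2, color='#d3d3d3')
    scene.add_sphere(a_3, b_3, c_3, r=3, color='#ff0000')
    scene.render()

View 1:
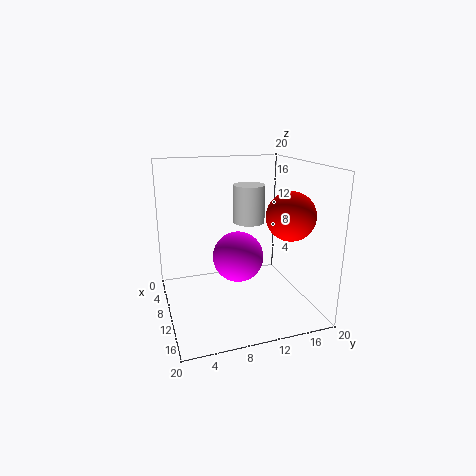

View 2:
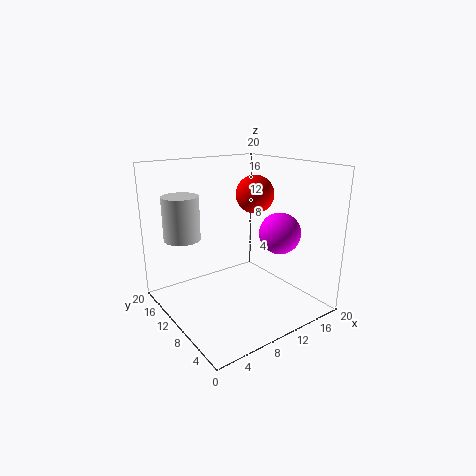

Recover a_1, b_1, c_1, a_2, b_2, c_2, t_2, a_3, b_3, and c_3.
a_1 = 16, b_1 = 8, c_1 = 10, a_2 = 3.5, b_2 = 14, c_2 = 10, t_2 = 6, a_3 = 16.5, b_3 = 14.5, c_3 = 14.5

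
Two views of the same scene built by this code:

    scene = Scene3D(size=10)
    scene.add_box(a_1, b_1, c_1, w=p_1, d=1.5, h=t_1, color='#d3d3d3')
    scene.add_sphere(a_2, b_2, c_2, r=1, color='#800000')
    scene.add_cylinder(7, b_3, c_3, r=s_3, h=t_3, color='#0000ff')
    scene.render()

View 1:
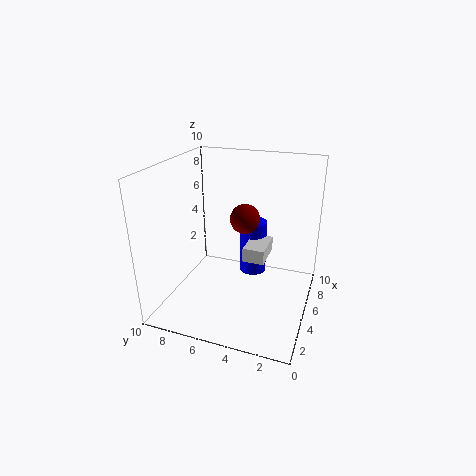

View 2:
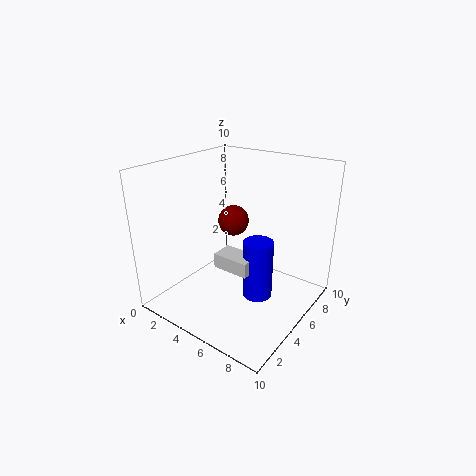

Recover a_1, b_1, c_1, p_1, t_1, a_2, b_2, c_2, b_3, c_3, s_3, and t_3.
a_1 = 4.5; b_1 = 3; c_1 = 3.5; p_1 = 2.5; t_1 = 1; a_2 = 5; b_2 = 4.5; c_2 = 6.5; b_3 = 4.5; c_3 = 1.5; s_3 = 1; t_3 = 4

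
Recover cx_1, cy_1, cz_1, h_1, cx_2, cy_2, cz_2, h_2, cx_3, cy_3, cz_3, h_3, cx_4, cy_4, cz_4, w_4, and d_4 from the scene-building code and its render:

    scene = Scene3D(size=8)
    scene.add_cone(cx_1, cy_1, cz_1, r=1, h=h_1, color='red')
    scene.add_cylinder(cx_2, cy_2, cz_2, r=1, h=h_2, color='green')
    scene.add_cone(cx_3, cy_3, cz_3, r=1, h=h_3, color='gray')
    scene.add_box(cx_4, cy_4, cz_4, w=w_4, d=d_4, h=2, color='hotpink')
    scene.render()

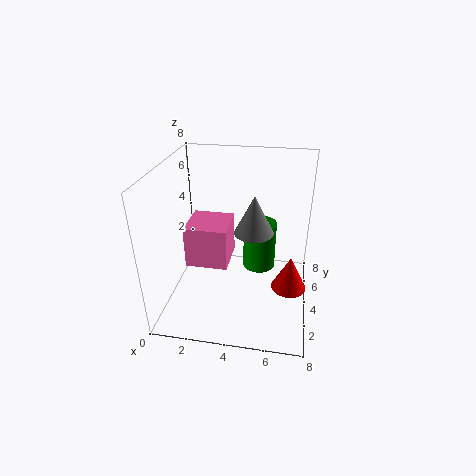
cx_1 = 7; cy_1 = 4; cz_1 = 1; h_1 = 2; cx_2 = 5; cy_2 = 6; cz_2 = 1; h_2 = 3; cx_3 = 5; cy_3 = 3; cz_3 = 5; h_3 = 2; cx_4 = 2; cy_4 = 1; cz_4 = 4; w_4 = 2; d_4 = 2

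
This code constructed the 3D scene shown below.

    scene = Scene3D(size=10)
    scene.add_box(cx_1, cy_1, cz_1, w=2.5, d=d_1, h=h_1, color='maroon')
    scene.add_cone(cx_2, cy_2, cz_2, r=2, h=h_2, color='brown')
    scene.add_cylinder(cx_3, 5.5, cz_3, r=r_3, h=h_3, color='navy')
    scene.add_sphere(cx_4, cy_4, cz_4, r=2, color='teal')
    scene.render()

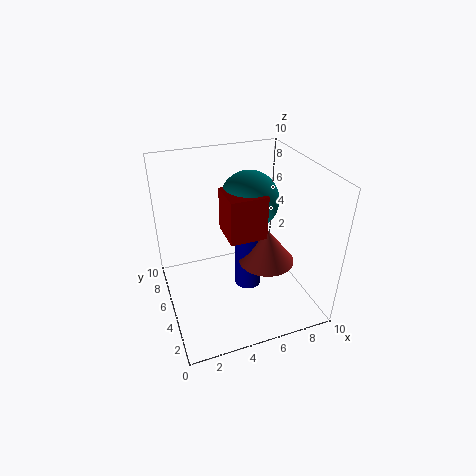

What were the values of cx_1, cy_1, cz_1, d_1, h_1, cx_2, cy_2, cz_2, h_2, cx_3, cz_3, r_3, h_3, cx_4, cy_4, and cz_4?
cx_1 = 4; cy_1 = 3.5; cz_1 = 5.5; d_1 = 2.5; h_1 = 3; cx_2 = 7; cy_2 = 4.5; cz_2 = 3; h_2 = 2.5; cx_3 = 6; cz_3 = 0.5; r_3 = 1; h_3 = 4.5; cx_4 = 6; cy_4 = 5.5; cz_4 = 7.5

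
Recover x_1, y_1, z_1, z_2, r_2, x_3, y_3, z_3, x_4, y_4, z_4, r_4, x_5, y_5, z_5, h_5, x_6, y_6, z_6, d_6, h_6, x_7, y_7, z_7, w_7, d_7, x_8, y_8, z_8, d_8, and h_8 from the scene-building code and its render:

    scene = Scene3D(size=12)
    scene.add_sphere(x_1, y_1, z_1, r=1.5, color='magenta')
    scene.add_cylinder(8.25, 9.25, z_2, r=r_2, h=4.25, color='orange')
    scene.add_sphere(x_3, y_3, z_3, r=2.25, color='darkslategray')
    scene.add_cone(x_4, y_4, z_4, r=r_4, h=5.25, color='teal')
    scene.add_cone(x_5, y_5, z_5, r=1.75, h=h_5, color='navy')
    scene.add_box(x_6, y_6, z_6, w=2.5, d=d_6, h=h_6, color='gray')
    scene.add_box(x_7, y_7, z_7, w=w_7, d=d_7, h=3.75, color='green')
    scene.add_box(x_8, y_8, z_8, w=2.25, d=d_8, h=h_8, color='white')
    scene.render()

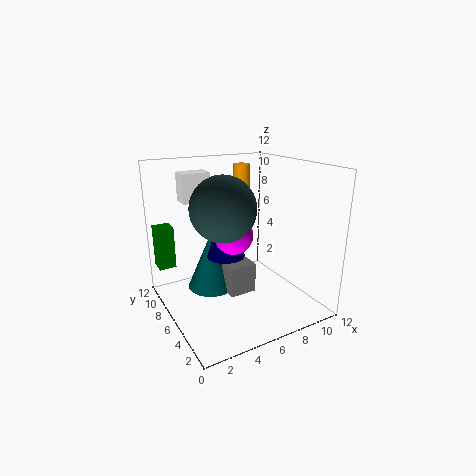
x_1 = 4.75; y_1 = 4.5; z_1 = 7; z_2 = 7.25; r_2 = 0.75; x_3 = 3; y_3 = 2.75; z_3 = 9.75; x_4 = 5; y_4 = 9.25; z_4 = 0.25; r_4 = 2.25; x_5 = 6; y_5 = 8.25; z_5 = 3.5; h_5 = 4.75; x_6 = 5.5; y_6 = 6.25; z_6 = 0.25; d_6 = 4; h_6 = 2.75; x_7 = 0.25; y_7 = 9.75; z_7 = 2.75; w_7 = 1.5; d_7 = 1.5; x_8 = 1.75; y_8 = 6.75; z_8 = 9.25; d_8 = 1.5; h_8 = 2.25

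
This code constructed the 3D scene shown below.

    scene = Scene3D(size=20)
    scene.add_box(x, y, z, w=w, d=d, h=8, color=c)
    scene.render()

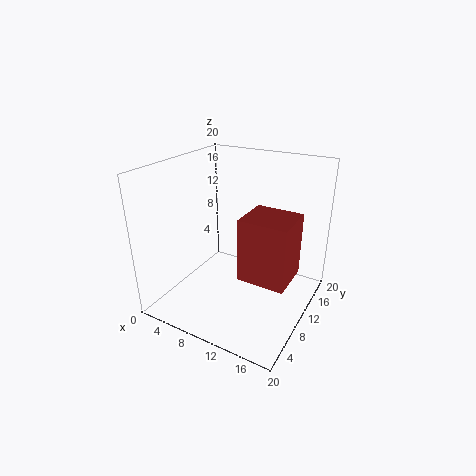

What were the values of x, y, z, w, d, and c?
x = 13, y = 4.5, z = 7.5, w = 6, d = 5.5, c = 'brown'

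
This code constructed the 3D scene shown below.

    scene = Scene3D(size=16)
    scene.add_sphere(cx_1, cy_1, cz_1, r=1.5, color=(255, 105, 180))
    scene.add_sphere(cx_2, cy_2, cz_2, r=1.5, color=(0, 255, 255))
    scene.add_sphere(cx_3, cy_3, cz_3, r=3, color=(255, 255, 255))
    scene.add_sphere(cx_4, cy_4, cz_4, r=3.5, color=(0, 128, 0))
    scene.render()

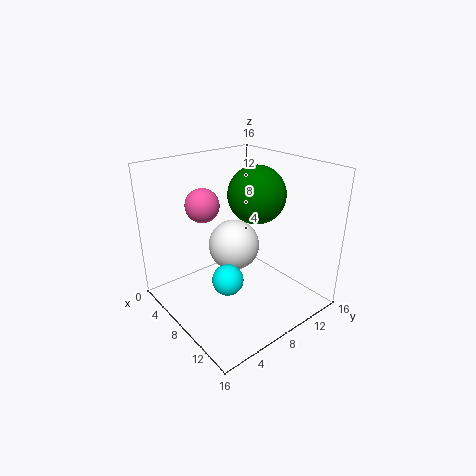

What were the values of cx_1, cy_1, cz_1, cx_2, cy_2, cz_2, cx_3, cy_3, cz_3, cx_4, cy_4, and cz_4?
cx_1 = 10.5
cy_1 = 2
cz_1 = 14
cx_2 = 12
cy_2 = 3.5
cz_2 = 6.5
cx_3 = 6
cy_3 = 9
cz_3 = 6
cx_4 = 6
cy_4 = 12.5
cz_4 = 11.5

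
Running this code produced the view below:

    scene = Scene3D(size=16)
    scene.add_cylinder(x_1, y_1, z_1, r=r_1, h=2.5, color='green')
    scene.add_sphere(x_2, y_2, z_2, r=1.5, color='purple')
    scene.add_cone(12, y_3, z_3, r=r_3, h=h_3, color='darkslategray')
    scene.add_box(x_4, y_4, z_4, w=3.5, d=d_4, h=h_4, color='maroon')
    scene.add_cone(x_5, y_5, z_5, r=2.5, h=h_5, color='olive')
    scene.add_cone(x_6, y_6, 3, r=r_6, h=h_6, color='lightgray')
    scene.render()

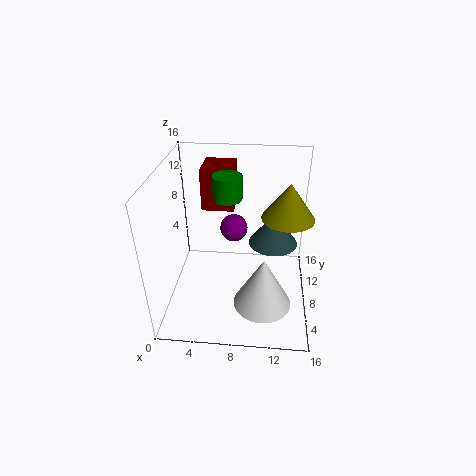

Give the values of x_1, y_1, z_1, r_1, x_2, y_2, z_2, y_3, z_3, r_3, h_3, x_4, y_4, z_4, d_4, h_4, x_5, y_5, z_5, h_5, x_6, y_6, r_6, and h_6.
x_1 = 7; y_1 = 7.5; z_1 = 13; r_1 = 1.5; x_2 = 7.5; y_2 = 8.5; z_2 = 9; y_3 = 12; z_3 = 5; r_3 = 3; h_3 = 4; x_4 = 4; y_4 = 8.5; z_4 = 11; d_4 = 4; h_4 = 4.5; x_5 = 13; y_5 = 5; z_5 = 12.5; h_5 = 3.5; x_6 = 11; y_6 = 3.5; r_6 = 3; h_6 = 5.5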